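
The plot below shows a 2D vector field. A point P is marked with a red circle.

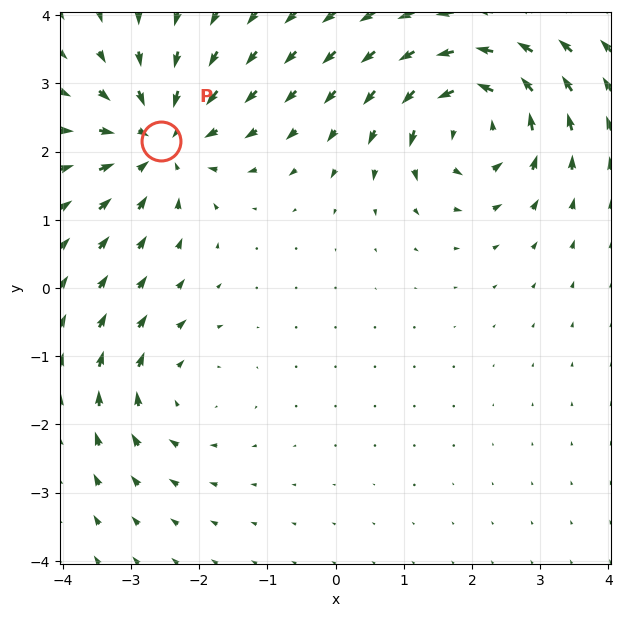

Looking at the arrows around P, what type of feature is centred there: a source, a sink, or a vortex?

sink

At P (-2.6, 2.2) the arrows converge inward. Divergence about -5, curl ≈0 — negative divergence with near-zero curl is a sink.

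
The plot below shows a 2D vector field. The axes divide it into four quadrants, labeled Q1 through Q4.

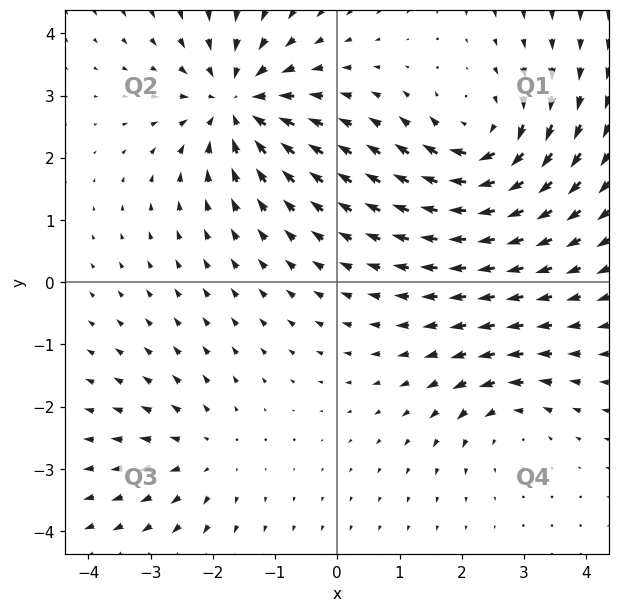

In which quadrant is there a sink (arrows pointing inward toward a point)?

Q2

The sink sits at approximately (-1.6, 2.9), which lies in quadrant Q2. The divergence there is about -6, negative as expected for a sink.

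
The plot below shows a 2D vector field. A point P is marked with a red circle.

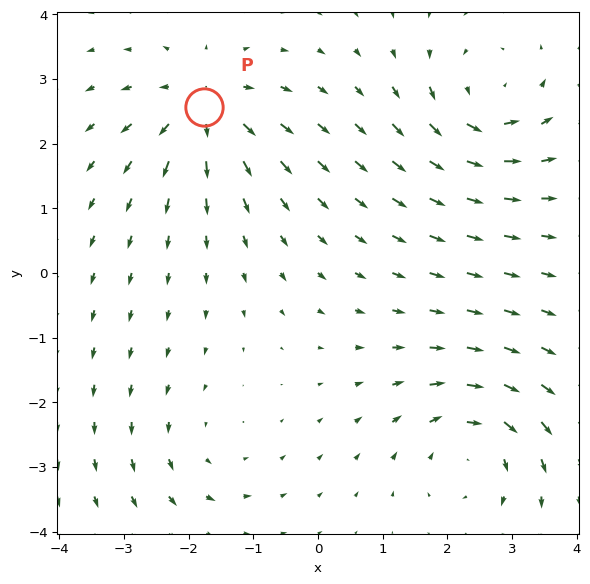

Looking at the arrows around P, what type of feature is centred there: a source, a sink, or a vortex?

At P (-1.8, 2.6) the arrows spread outward. Divergence about +6, curl ≈0 — positive divergence with near-zero curl is a source.

source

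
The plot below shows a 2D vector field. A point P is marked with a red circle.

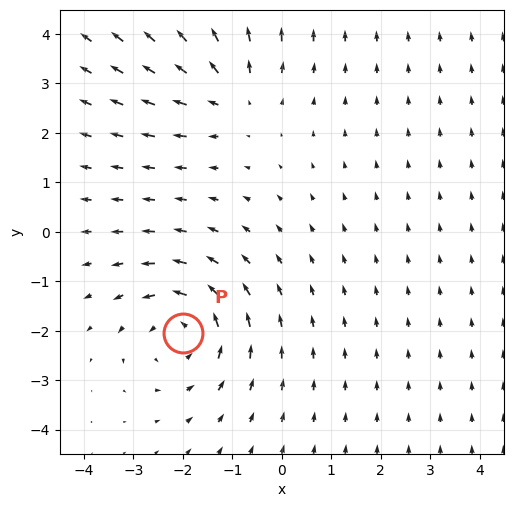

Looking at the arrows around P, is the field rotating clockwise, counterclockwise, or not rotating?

counterclockwise

Near P at (-2.0, -2.1) the arrows circulate counterclockwise. The curl (z-component) there is about +4; positive curl means counterclockwise rotation.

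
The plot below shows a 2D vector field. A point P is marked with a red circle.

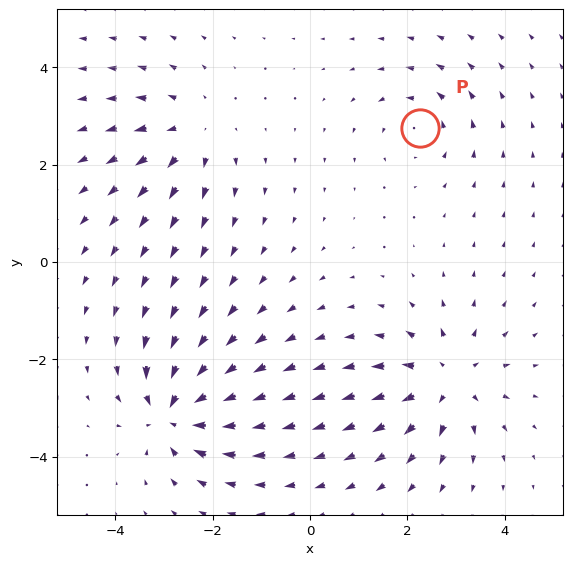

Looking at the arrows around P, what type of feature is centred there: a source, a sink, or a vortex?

vortex

At P (2.3, 2.8) the arrows circulate counterclockwise. Divergence ≈0, curl about +3 — near-zero divergence with nonzero curl is a vortex.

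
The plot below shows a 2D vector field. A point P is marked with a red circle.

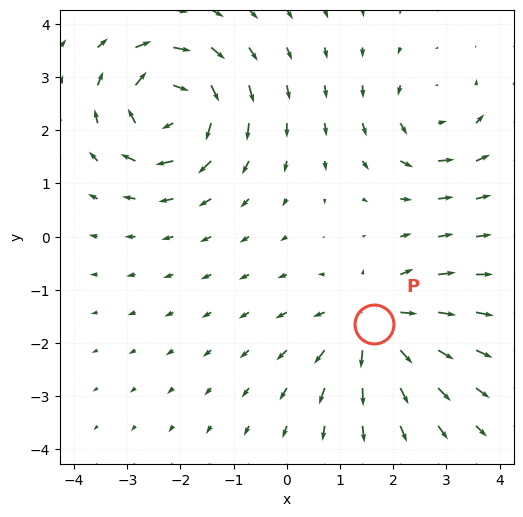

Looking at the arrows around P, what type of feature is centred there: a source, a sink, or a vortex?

At P (1.6, -1.6) the arrows spread outward. Divergence about +5, curl ≈0 — positive divergence with near-zero curl is a source.

source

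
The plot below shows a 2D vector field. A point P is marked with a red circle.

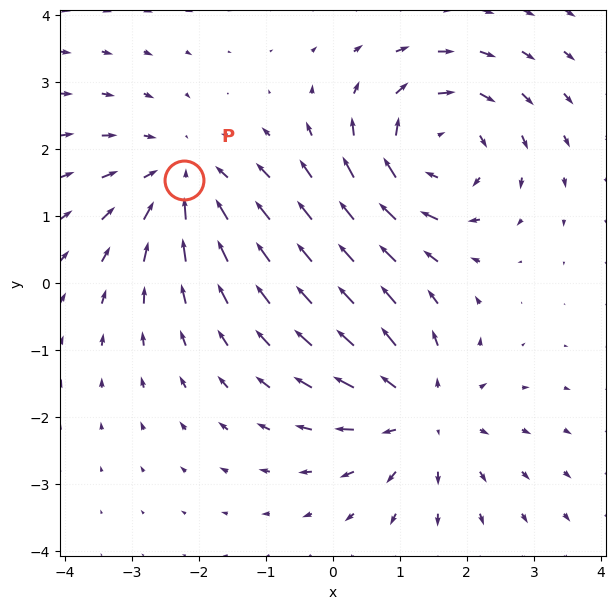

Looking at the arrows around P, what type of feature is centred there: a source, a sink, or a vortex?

sink

At P (-2.2, 1.5) the arrows converge inward. Divergence about -2, curl ≈0 — negative divergence with near-zero curl is a sink.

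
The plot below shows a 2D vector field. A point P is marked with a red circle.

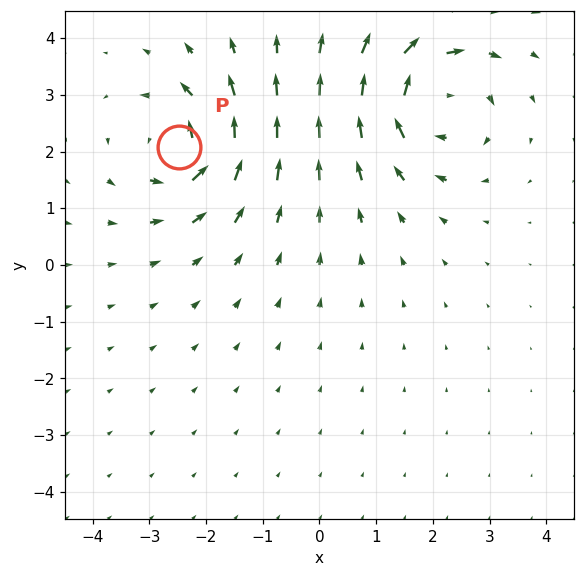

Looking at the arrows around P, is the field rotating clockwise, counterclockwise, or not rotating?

Near P at (-2.5, 2.1) the arrows circulate counterclockwise. The curl (z-component) there is about +6; positive curl means counterclockwise rotation.

counterclockwise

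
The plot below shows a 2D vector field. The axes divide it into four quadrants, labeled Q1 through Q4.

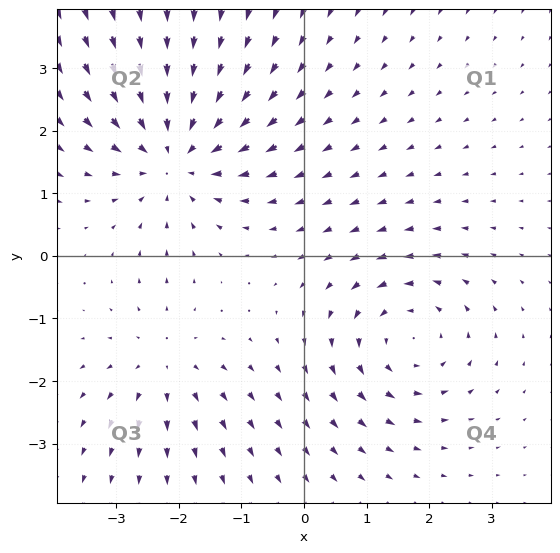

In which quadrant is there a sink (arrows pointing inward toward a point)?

The sink sits at approximately (-2.1, 1.6), which lies in quadrant Q2. The divergence there is about -5, negative as expected for a sink.

Q2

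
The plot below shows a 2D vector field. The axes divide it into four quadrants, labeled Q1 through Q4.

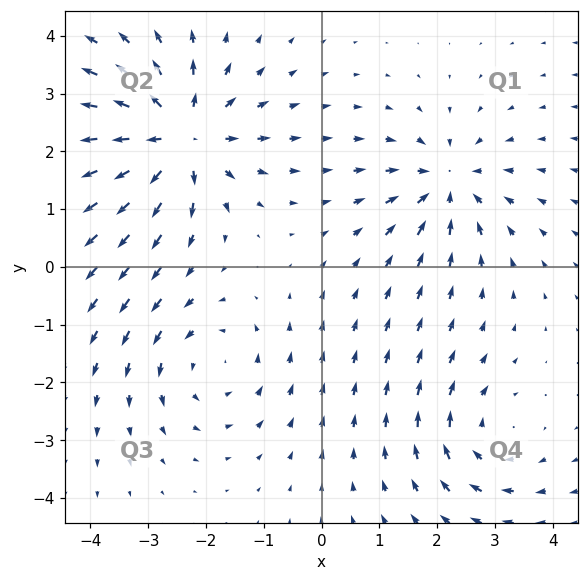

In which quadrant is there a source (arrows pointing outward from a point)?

The source sits at approximately (-2.5, 2.2), which lies in quadrant Q2. The divergence there is about +6, positive as expected for a source.

Q2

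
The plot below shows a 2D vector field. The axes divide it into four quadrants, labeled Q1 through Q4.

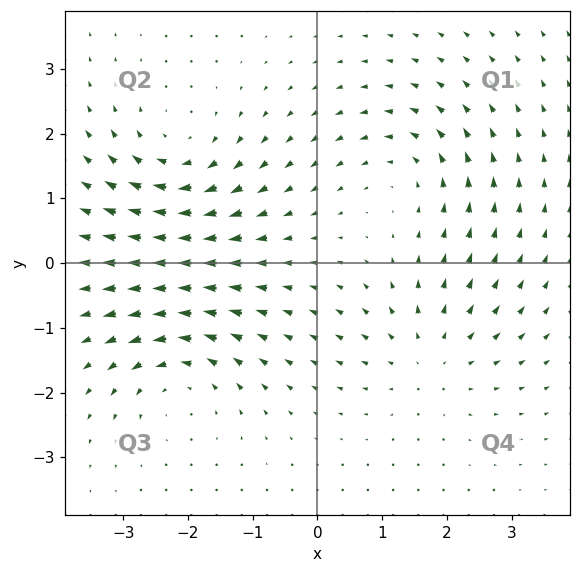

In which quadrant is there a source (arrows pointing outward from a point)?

The source sits at approximately (1.8, -1.4), which lies in quadrant Q4. The divergence there is about +4, positive as expected for a source.

Q4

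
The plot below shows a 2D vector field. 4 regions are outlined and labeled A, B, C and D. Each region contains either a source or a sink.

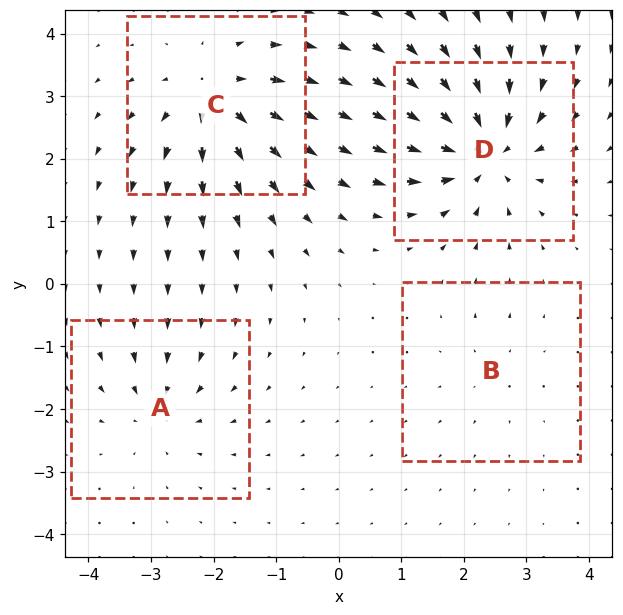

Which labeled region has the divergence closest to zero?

Divergence at each region's feature centre — A: about -4, B: about +2, C: about +6, D: about -8. Region B is closest to zero.

B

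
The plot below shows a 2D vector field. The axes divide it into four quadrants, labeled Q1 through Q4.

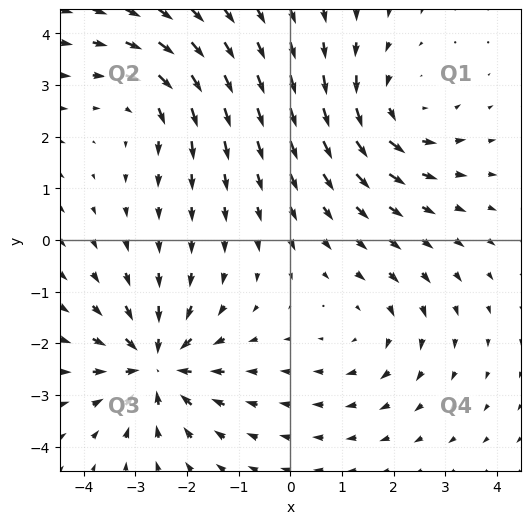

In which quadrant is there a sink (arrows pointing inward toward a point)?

Q3

The sink sits at approximately (-2.6, -2.4), which lies in quadrant Q3. The divergence there is about -6, negative as expected for a sink.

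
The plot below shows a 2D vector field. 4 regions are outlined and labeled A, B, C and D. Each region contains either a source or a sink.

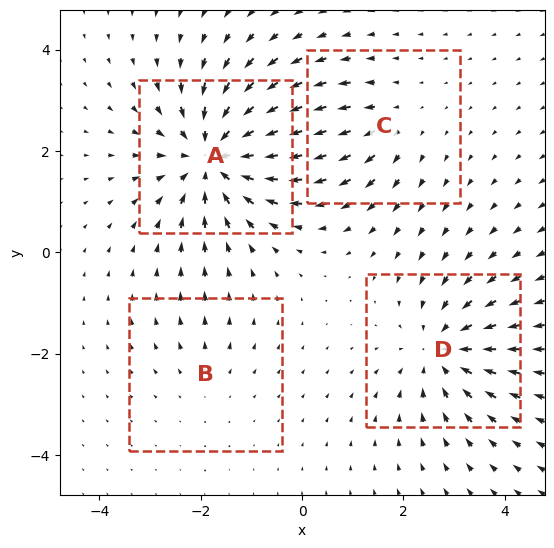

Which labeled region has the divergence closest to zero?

B

Divergence at each region's feature centre — A: about -7, B: about +2, C: about +3, D: about -5. Region B is closest to zero.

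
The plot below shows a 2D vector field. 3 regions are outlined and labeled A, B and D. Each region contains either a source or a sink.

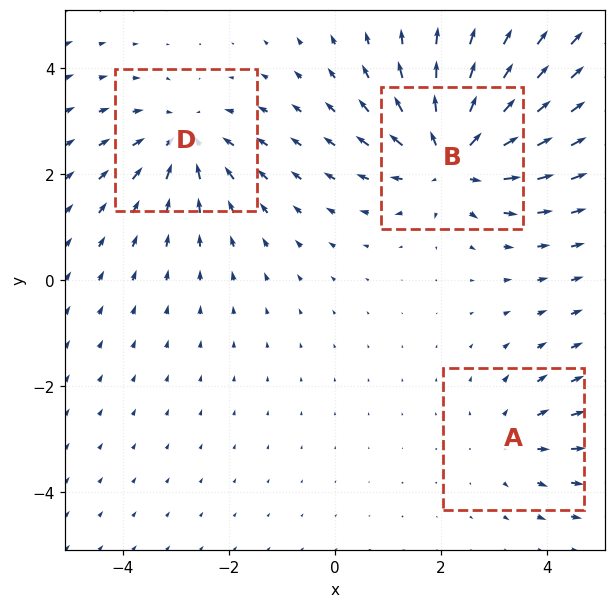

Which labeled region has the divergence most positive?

B

Divergence at each region's feature centre — A: about +2, B: about +5, D: about -3. Region B is most positive.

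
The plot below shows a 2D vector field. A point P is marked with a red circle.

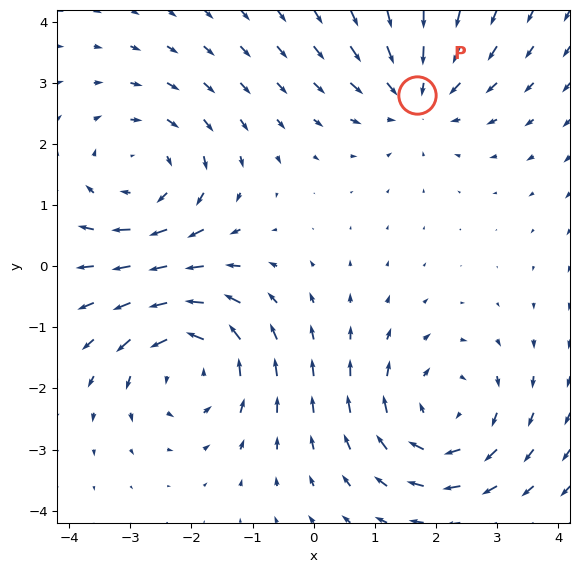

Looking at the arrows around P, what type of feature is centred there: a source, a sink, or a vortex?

At P (1.7, 2.8) the arrows converge inward. Divergence about -3, curl ≈0 — negative divergence with near-zero curl is a sink.

sink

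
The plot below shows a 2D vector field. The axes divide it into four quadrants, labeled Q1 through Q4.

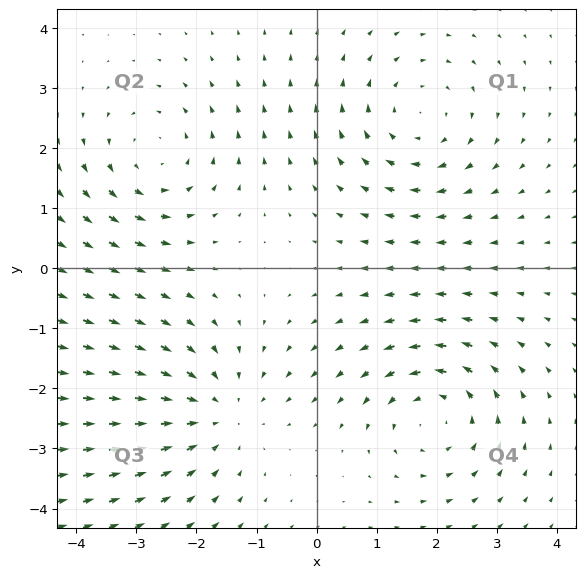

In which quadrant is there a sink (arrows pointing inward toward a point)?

The sink sits at approximately (-1.7, -2.4), which lies in quadrant Q3. The divergence there is about -3, negative as expected for a sink.

Q3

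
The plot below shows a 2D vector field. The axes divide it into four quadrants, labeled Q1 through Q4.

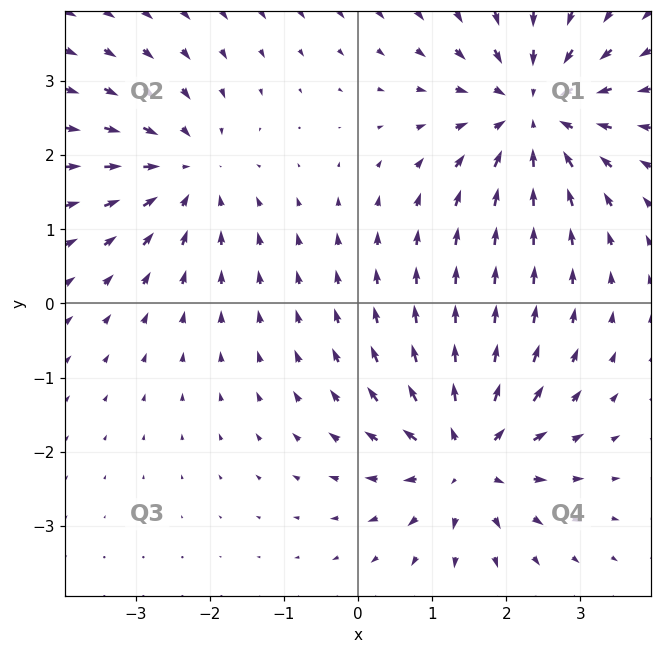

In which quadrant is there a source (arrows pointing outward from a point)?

Q4

The source sits at approximately (1.5, -2.1), which lies in quadrant Q4. The divergence there is about +5, positive as expected for a source.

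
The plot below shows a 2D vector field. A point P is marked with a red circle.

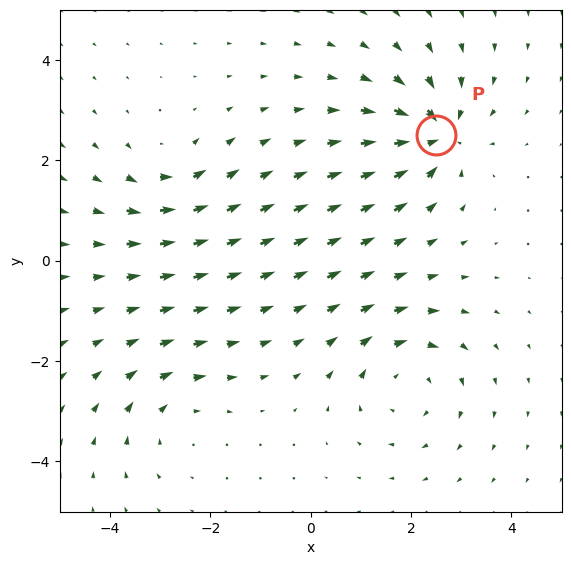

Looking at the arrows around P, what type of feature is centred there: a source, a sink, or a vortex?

At P (2.5, 2.5) the arrows converge inward. Divergence about -6, curl ≈0 — negative divergence with near-zero curl is a sink.

sink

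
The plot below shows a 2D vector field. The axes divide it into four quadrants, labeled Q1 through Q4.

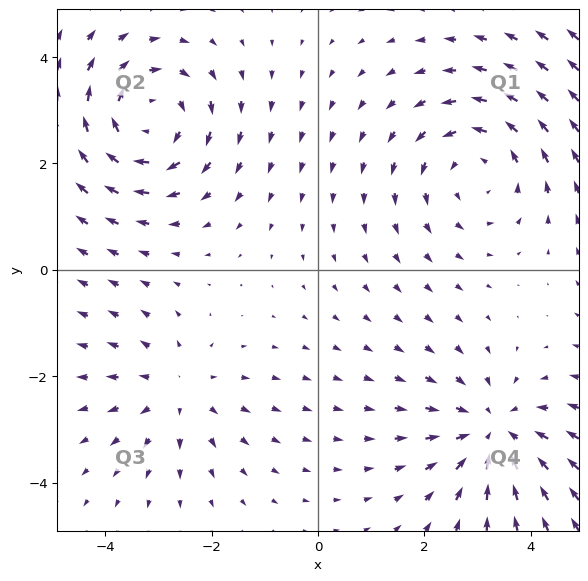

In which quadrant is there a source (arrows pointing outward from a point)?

The source sits at approximately (-2.6, -2.3), which lies in quadrant Q3. The divergence there is about +3, positive as expected for a source.

Q3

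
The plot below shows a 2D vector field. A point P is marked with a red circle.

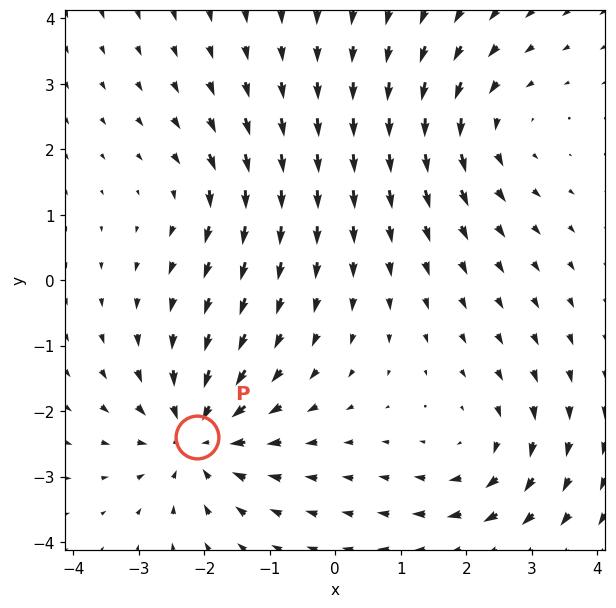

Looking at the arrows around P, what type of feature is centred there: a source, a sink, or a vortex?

At P (-2.1, -2.4) the arrows converge inward. Divergence about -5, curl ≈0 — negative divergence with near-zero curl is a sink.

sink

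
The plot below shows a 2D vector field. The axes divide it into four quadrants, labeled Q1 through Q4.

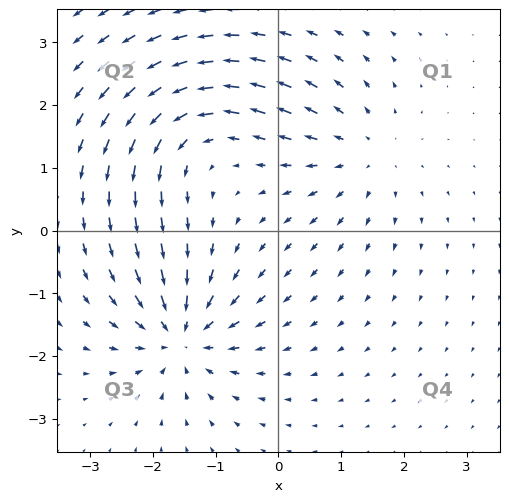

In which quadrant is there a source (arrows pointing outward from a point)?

Q1

The source sits at approximately (1.3, 1.2), which lies in quadrant Q1. The divergence there is about +2, positive as expected for a source.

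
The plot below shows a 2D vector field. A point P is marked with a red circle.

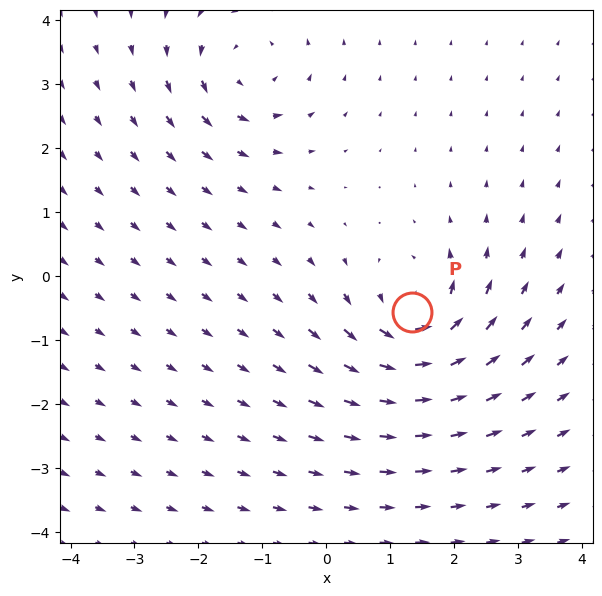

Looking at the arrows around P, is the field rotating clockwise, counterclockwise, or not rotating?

Near P at (1.3, -0.6) the arrows circulate counterclockwise. The curl (z-component) there is about +7; positive curl means counterclockwise rotation.

counterclockwise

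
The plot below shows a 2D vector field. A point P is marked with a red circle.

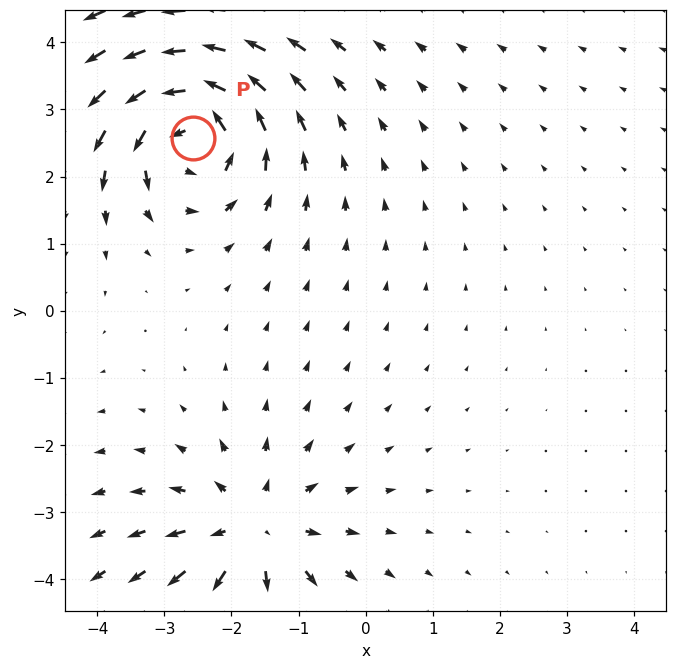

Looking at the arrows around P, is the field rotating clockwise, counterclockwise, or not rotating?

Near P at (-2.6, 2.6) the arrows circulate counterclockwise. The curl (z-component) there is about +6; positive curl means counterclockwise rotation.

counterclockwise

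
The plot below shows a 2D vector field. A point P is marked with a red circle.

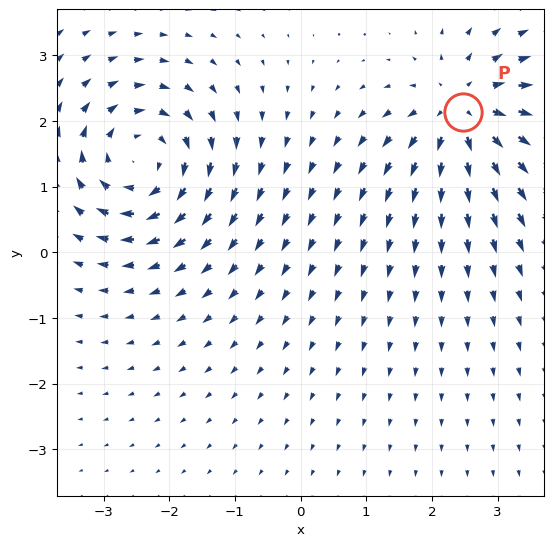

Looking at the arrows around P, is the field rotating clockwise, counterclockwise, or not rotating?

not rotating

Near P at (2.5, 2.1) the arrows show no circulation. The curl there is ≈0.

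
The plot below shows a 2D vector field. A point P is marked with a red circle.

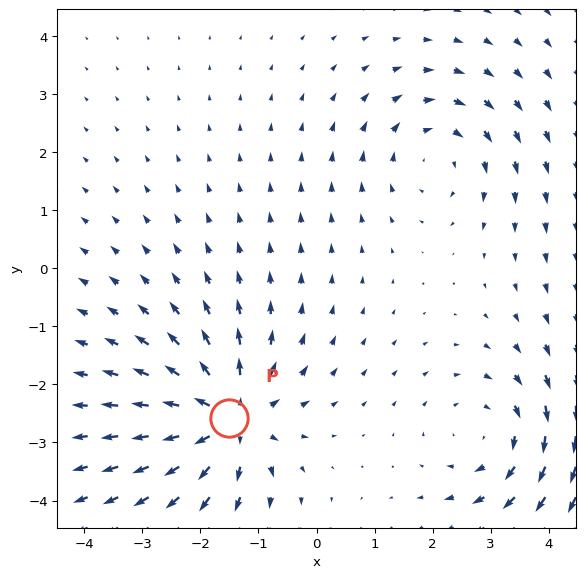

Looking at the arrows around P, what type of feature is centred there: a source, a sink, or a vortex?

source

At P (-1.5, -2.6) the arrows spread outward. Divergence about +5, curl ≈0 — positive divergence with near-zero curl is a source.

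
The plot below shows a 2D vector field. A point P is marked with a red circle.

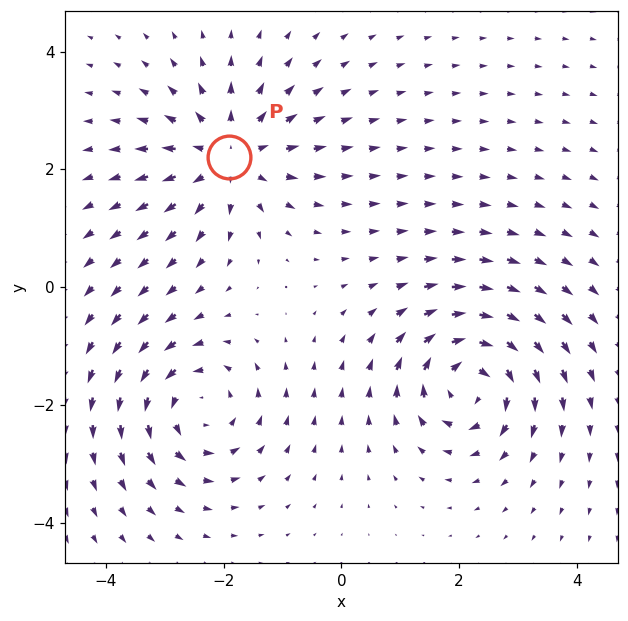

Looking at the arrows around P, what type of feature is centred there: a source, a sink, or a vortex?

At P (-1.9, 2.2) the arrows spread outward. Divergence about +5, curl ≈0 — positive divergence with near-zero curl is a source.

source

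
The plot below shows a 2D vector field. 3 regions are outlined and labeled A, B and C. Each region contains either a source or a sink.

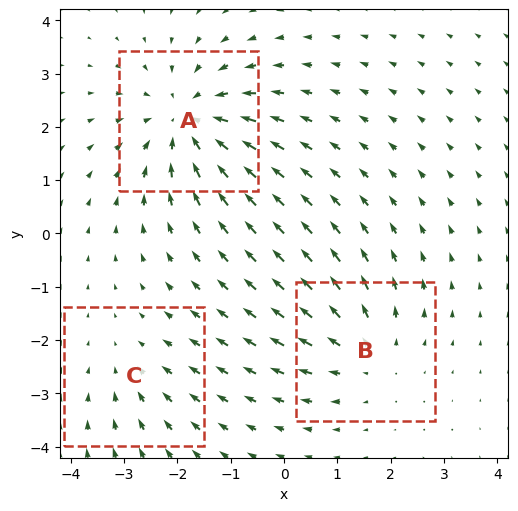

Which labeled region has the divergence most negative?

A

Divergence at each region's feature centre — A: about -4, B: about +3, C: about -2. Region A is most negative.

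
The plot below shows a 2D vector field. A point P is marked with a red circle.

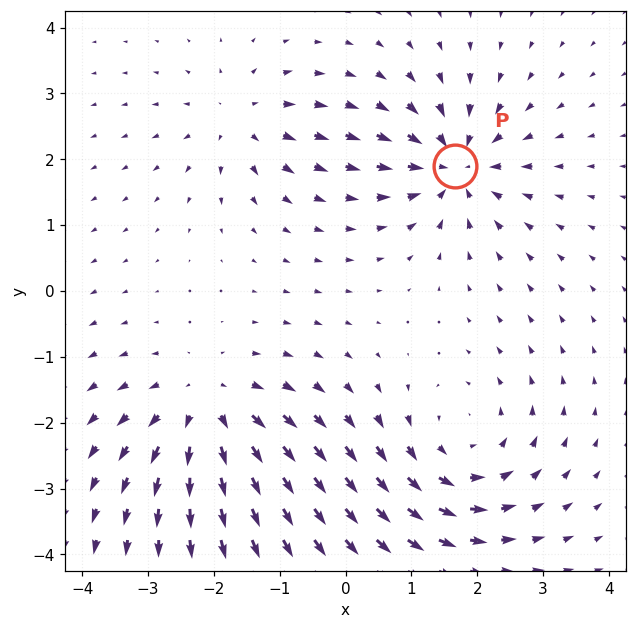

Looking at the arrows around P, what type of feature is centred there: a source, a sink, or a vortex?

At P (1.7, 1.9) the arrows converge inward. Divergence about -6, curl ≈0 — negative divergence with near-zero curl is a sink.

sink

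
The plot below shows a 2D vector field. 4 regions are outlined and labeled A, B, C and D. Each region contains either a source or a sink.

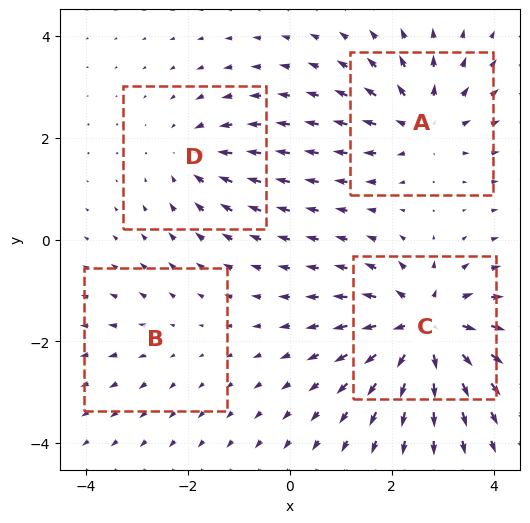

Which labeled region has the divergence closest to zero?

Divergence at each region's feature centre — A: about +5, B: about +2, C: about +8, D: about -4. Region B is closest to zero.

B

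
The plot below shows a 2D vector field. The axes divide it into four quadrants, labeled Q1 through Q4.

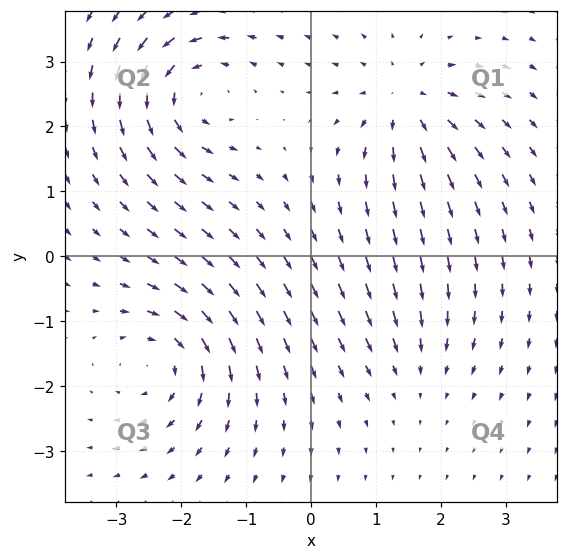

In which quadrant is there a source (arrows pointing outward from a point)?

The source sits at approximately (1.5, 2.4), which lies in quadrant Q1. The divergence there is about +5, positive as expected for a source.

Q1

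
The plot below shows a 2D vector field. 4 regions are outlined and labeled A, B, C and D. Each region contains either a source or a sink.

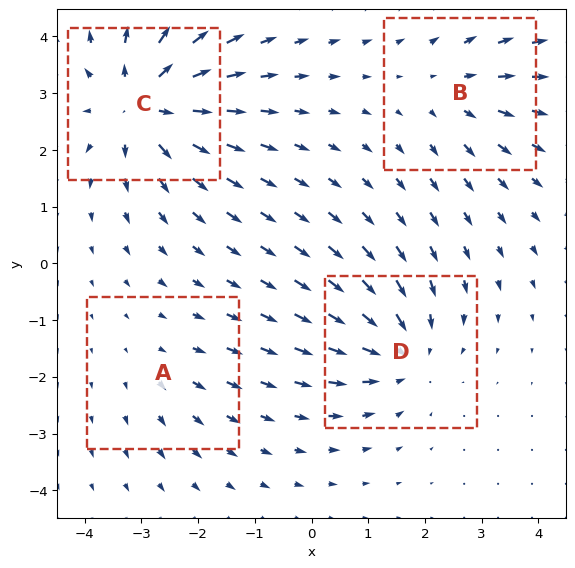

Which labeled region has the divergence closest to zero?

Divergence at each region's feature centre — A: about +2, B: about +3, C: about +7, D: about -5. Region A is closest to zero.

A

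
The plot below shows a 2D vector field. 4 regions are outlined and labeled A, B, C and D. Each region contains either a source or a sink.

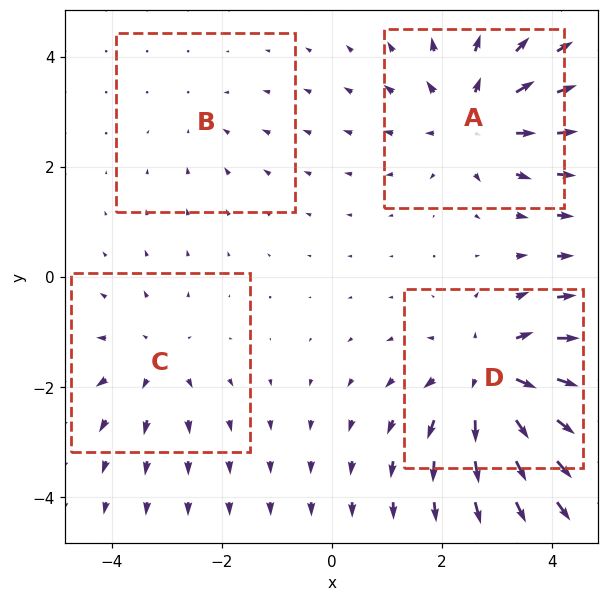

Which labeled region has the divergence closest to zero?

B

Divergence at each region's feature centre — A: about +5, B: about -2, C: about +3, D: about +6. Region B is closest to zero.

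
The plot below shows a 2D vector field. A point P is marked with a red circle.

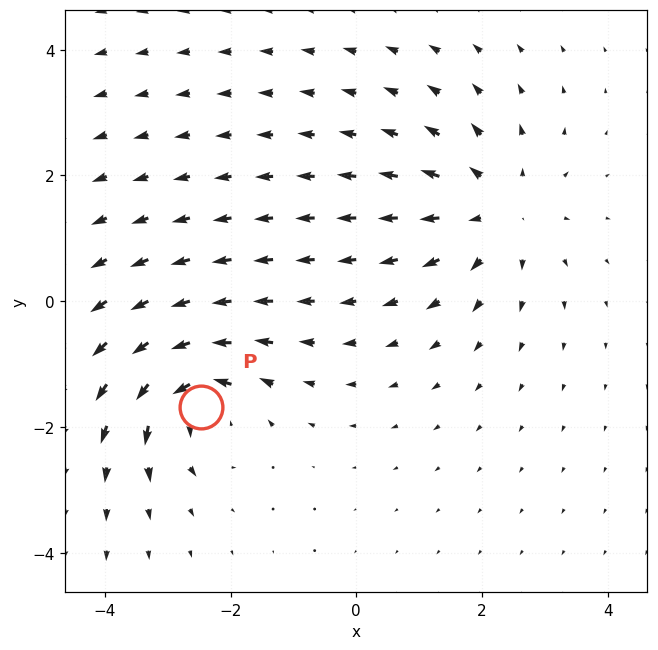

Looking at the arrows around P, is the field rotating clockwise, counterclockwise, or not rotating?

Near P at (-2.5, -1.7) the arrows circulate counterclockwise. The curl (z-component) there is about +5; positive curl means counterclockwise rotation.

counterclockwise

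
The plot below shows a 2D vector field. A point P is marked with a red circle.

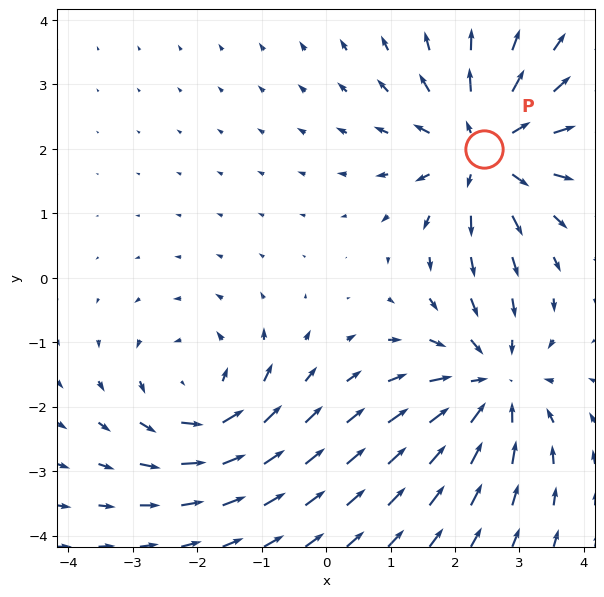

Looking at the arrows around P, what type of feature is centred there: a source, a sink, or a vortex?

source

At P (2.4, 2.0) the arrows spread outward. Divergence about +5, curl ≈0 — positive divergence with near-zero curl is a source.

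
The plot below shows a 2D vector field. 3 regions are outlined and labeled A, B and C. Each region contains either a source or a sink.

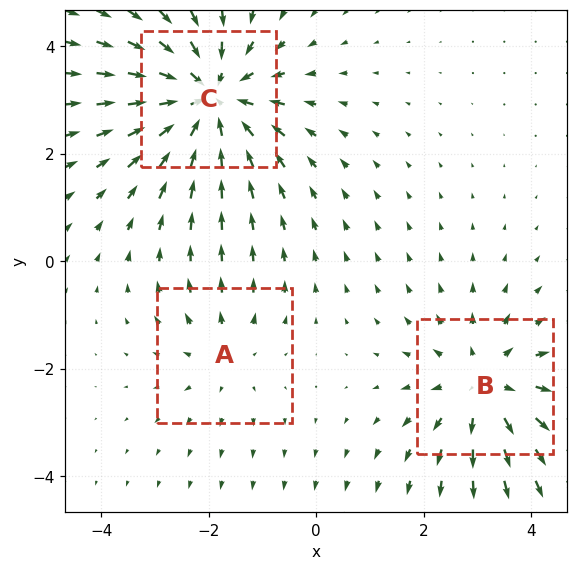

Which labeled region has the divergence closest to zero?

Divergence at each region's feature centre — A: about +2, B: about +3, C: about -4. Region A is closest to zero.

A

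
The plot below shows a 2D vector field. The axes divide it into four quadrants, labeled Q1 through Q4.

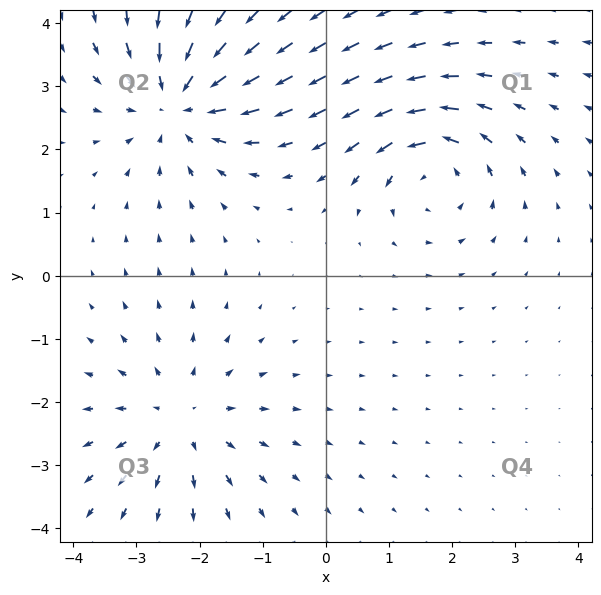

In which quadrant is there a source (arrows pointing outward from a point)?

Q3

The source sits at approximately (-2.3, -2.3), which lies in quadrant Q3. The divergence there is about +4, positive as expected for a source.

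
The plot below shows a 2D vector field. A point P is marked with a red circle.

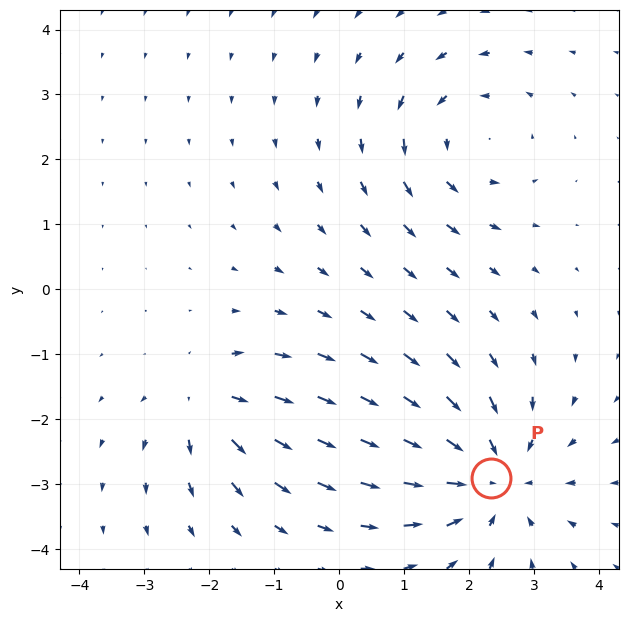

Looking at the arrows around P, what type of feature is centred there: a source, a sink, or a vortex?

sink

At P (2.3, -2.9) the arrows converge inward. Divergence about -4, curl ≈0 — negative divergence with near-zero curl is a sink.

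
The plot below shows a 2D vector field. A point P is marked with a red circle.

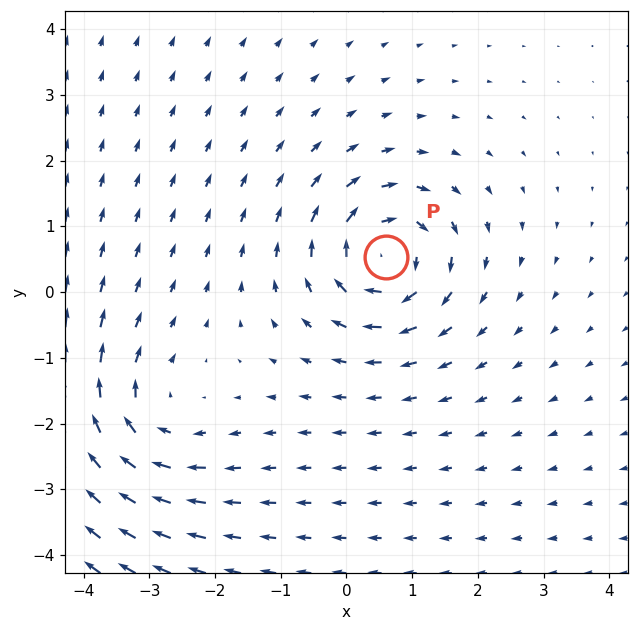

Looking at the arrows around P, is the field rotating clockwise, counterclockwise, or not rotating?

clockwise

Near P at (0.6, 0.5) the arrows circulate clockwise. The curl (z-component) there is about -6; negative curl means clockwise rotation.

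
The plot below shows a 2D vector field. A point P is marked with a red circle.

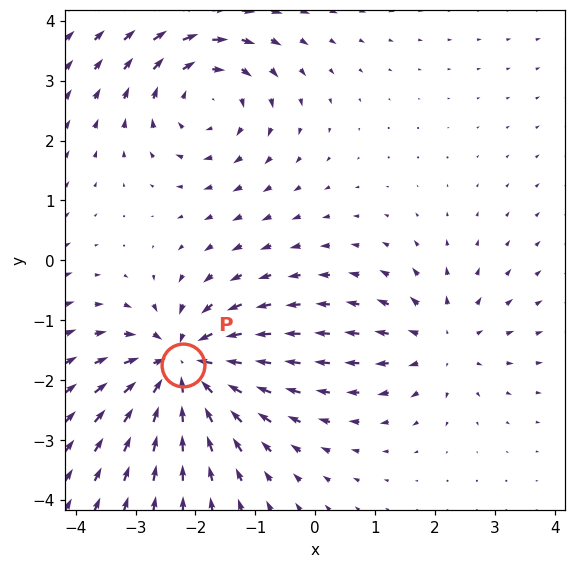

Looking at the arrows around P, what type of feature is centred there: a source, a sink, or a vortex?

At P (-2.2, -1.8) the arrows converge inward. Divergence about -6, curl ≈0 — negative divergence with near-zero curl is a sink.

sink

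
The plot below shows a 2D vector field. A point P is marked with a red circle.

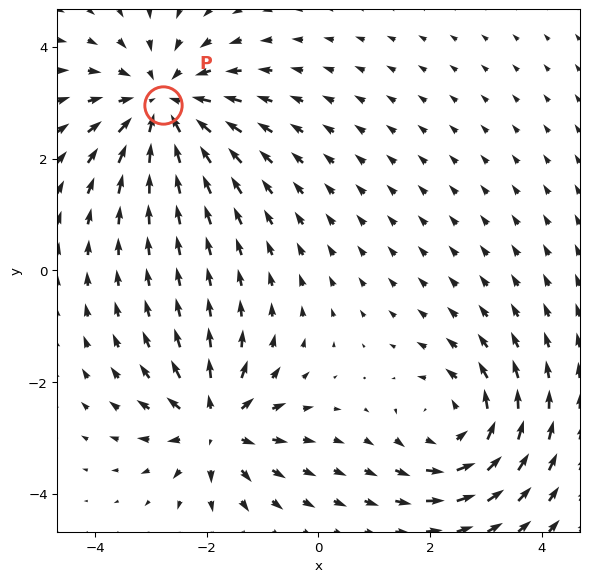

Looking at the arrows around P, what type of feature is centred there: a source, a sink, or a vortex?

sink

At P (-2.8, 3.0) the arrows converge inward. Divergence about -4, curl ≈0 — negative divergence with near-zero curl is a sink.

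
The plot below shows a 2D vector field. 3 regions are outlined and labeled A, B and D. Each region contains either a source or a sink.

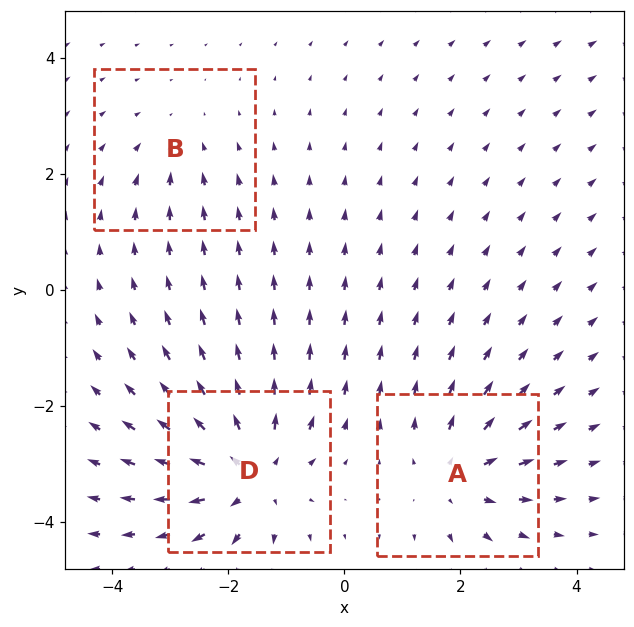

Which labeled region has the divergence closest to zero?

Divergence at each region's feature centre — A: about +3, B: about -2, D: about +5. Region B is closest to zero.

B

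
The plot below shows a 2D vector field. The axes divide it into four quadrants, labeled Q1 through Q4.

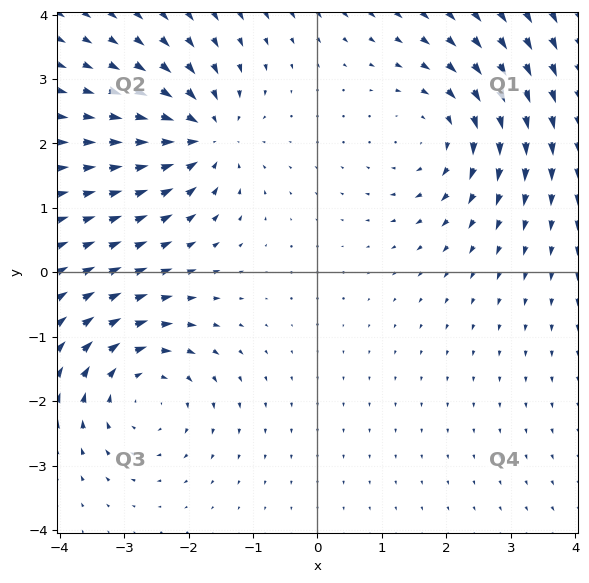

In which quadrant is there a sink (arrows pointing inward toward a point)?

Q2

The sink sits at approximately (-1.8, 2.1), which lies in quadrant Q2. The divergence there is about -4, negative as expected for a sink.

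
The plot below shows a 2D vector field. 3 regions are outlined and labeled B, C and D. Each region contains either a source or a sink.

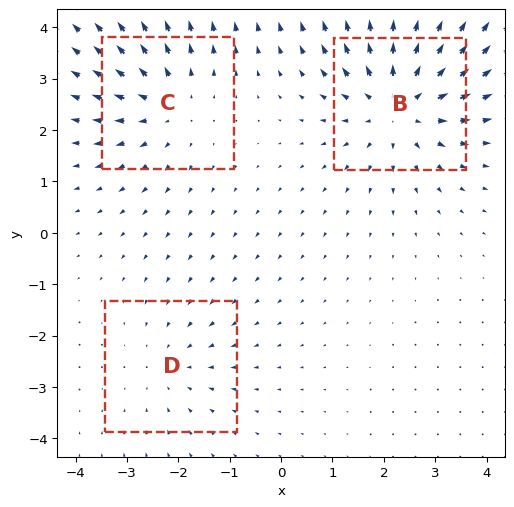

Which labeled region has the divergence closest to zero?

Divergence at each region's feature centre — B: about +4, C: about +3, D: about -2. Region D is closest to zero.

D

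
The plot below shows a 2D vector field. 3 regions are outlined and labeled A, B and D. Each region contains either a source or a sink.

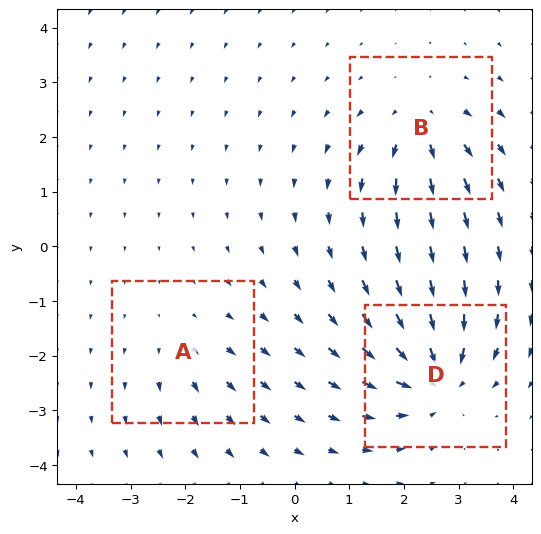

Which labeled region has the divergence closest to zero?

A

Divergence at each region's feature centre — A: about +2, B: about +4, D: about -6. Region A is closest to zero.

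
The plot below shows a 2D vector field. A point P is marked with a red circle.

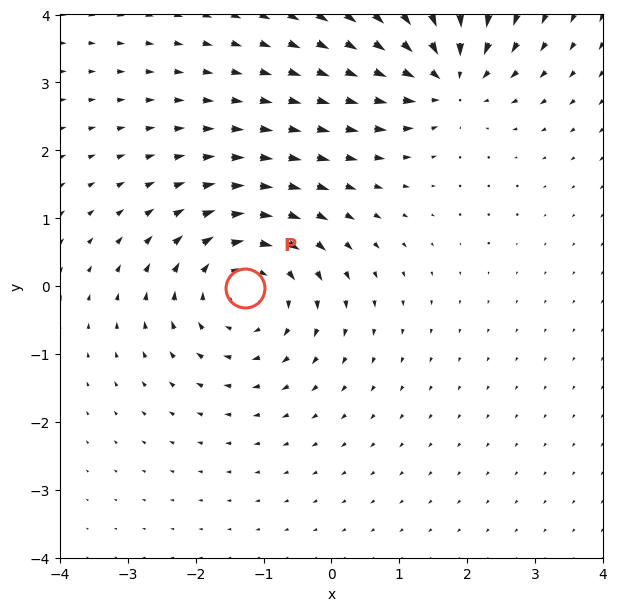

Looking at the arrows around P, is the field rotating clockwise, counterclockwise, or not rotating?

clockwise

Near P at (-1.3, -0.0) the arrows circulate clockwise. The curl (z-component) there is about -4; negative curl means clockwise rotation.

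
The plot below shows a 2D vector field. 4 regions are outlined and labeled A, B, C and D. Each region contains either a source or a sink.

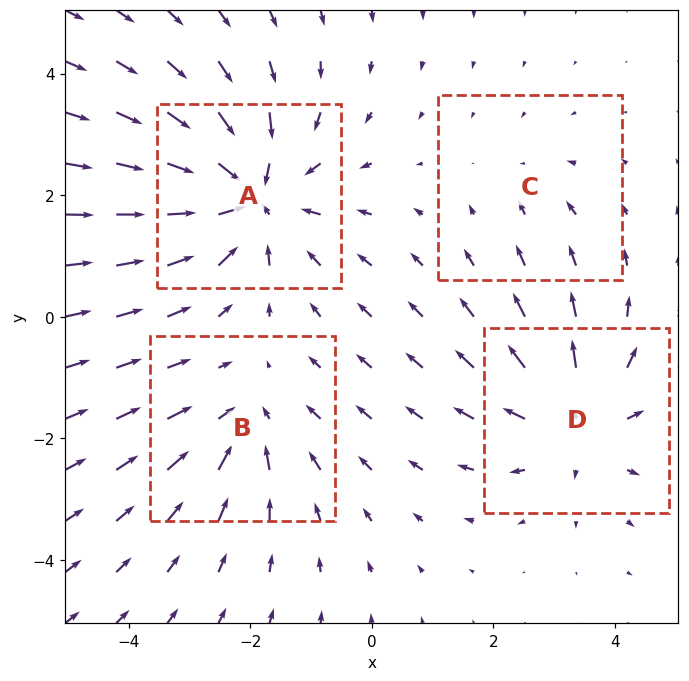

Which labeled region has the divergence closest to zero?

Divergence at each region's feature centre — A: about -6, B: about -3, C: about -2, D: about +4. Region C is closest to zero.

C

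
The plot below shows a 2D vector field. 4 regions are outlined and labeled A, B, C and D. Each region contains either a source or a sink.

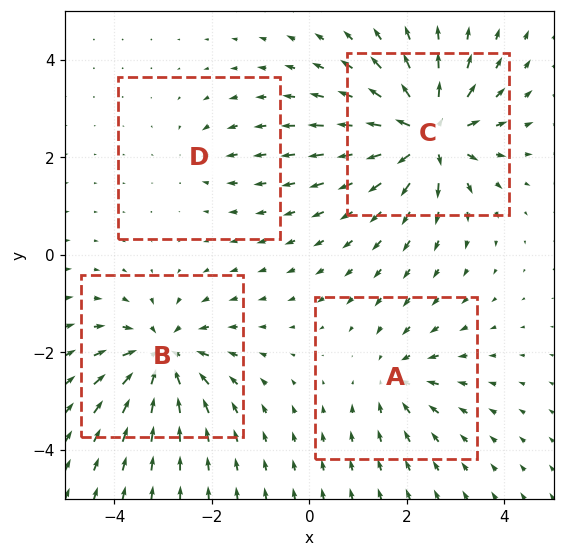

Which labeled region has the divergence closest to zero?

Divergence at each region's feature centre — A: about -4, B: about -6, C: about +8, D: about -2. Region D is closest to zero.

D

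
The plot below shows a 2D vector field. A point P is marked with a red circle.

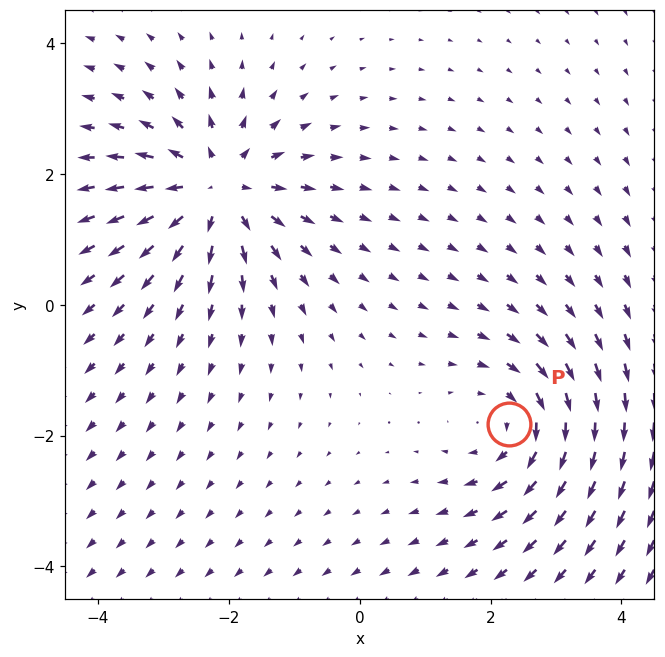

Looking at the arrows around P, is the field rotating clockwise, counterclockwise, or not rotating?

clockwise

Near P at (2.3, -1.8) the arrows circulate clockwise. The curl (z-component) there is about -4; negative curl means clockwise rotation.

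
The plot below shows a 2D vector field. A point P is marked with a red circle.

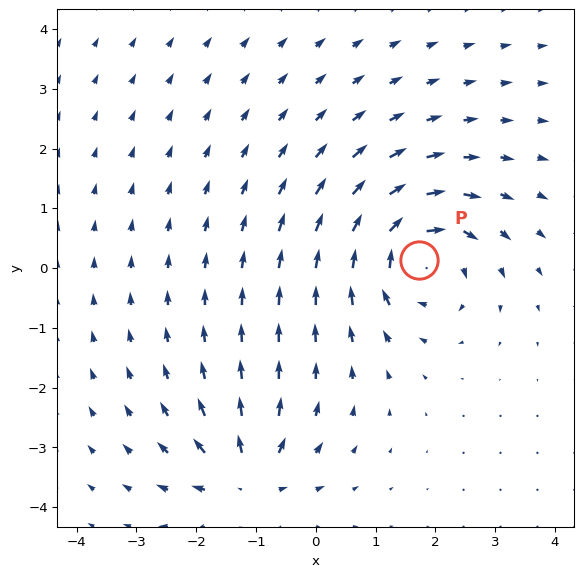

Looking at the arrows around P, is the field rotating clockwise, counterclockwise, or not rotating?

clockwise

Near P at (1.7, 0.1) the arrows circulate clockwise. The curl (z-component) there is about -6; negative curl means clockwise rotation.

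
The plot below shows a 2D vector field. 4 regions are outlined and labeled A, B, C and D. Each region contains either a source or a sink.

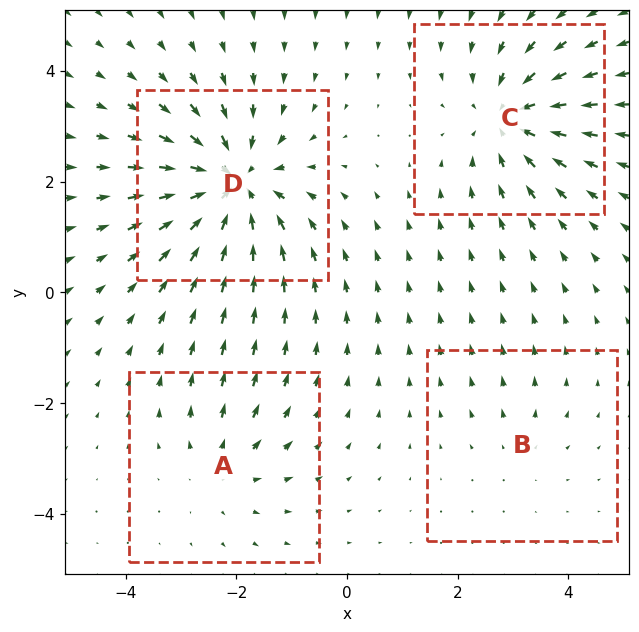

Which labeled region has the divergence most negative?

Divergence at each region's feature centre — A: about +3, B: about +2, C: about -5, D: about -7. Region D is most negative.

D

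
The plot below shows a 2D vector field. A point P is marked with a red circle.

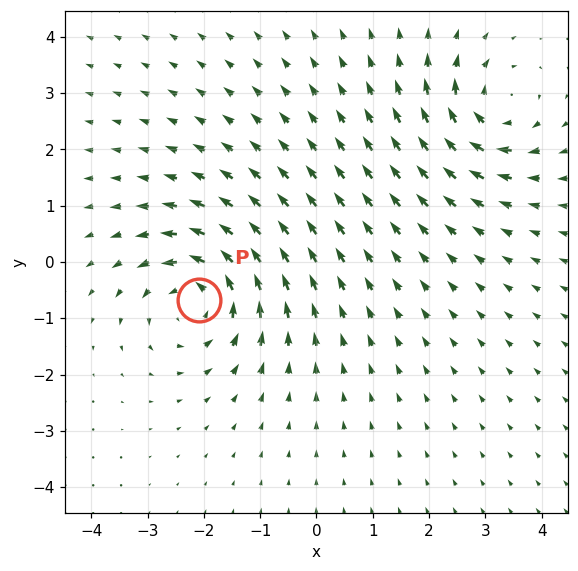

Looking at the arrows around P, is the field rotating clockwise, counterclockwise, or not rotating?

Near P at (-2.1, -0.7) the arrows circulate counterclockwise. The curl (z-component) there is about +5; positive curl means counterclockwise rotation.

counterclockwise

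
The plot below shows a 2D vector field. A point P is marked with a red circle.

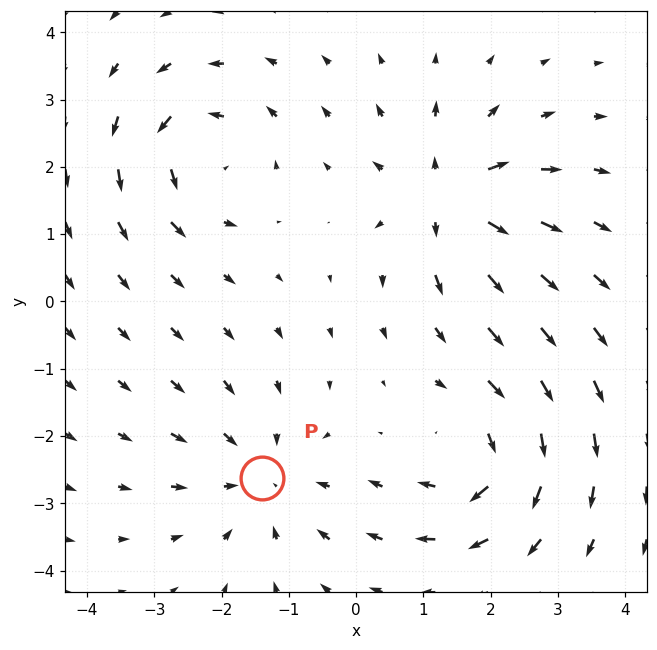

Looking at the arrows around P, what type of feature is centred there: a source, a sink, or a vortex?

At P (-1.4, -2.6) the arrows converge inward. Divergence about -3, curl ≈0 — negative divergence with near-zero curl is a sink.

sink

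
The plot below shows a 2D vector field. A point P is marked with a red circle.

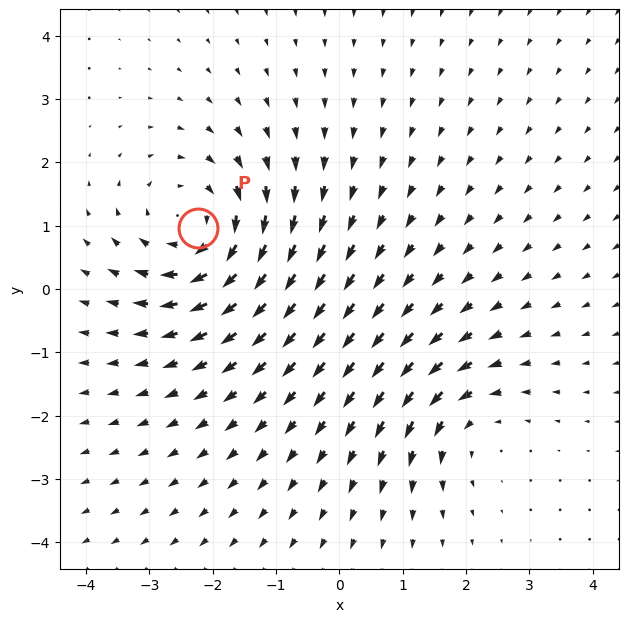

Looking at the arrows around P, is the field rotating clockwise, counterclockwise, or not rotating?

Near P at (-2.2, 1.0) the arrows circulate clockwise. The curl (z-component) there is about -4; negative curl means clockwise rotation.

clockwise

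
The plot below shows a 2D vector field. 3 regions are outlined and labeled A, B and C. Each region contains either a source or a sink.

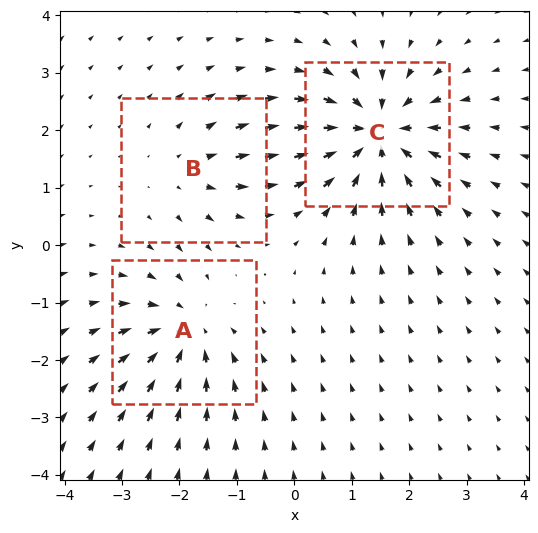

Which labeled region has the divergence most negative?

C

Divergence at each region's feature centre — A: about -4, B: about +2, C: about -5. Region C is most negative.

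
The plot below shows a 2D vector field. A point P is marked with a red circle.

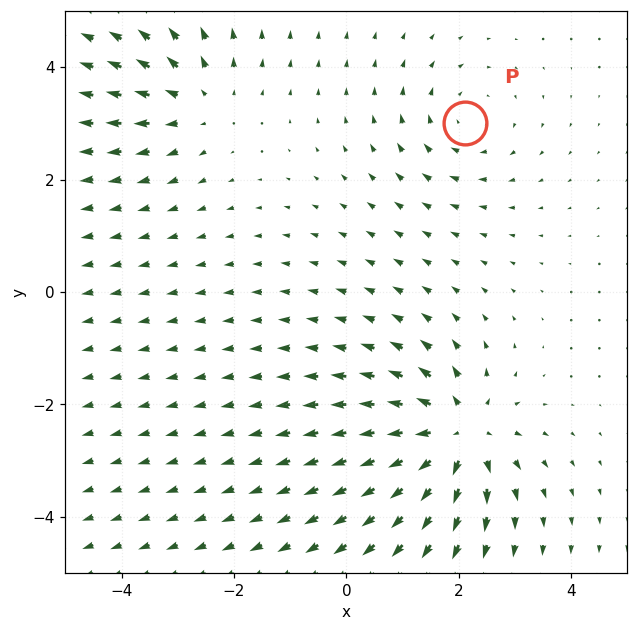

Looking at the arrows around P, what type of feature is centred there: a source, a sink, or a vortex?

vortex

At P (2.1, 3.0) the arrows circulate clockwise. Divergence ≈0, curl about -3 — near-zero divergence with nonzero curl is a vortex.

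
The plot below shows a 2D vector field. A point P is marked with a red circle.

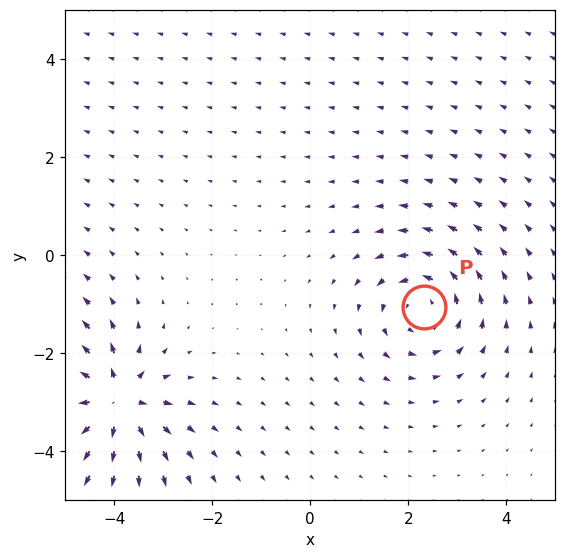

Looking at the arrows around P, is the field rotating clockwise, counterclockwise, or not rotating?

Near P at (2.3, -1.1) the arrows circulate counterclockwise. The curl (z-component) there is about +3; positive curl means counterclockwise rotation.

counterclockwise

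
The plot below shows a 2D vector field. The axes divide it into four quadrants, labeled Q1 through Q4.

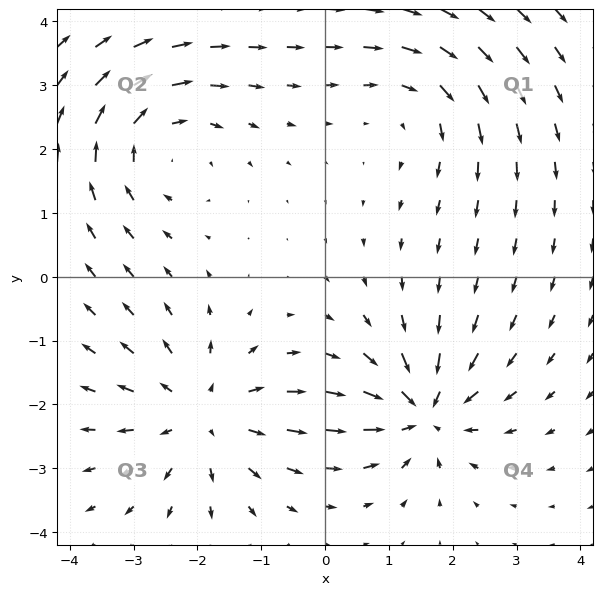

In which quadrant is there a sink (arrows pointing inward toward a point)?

The sink sits at approximately (1.5, -2.1), which lies in quadrant Q4. The divergence there is about -6, negative as expected for a sink.

Q4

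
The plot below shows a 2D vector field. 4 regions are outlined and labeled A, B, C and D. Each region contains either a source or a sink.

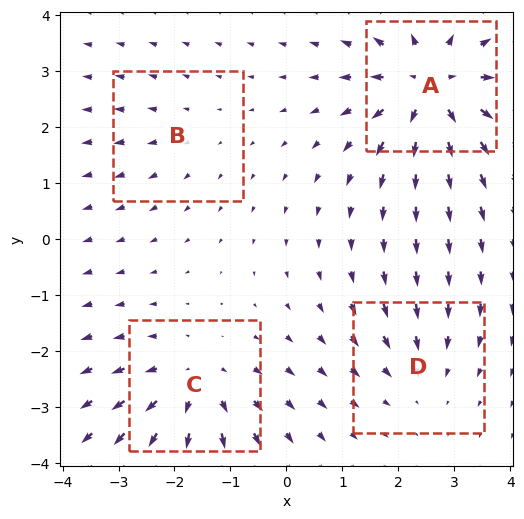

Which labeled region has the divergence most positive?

Divergence at each region's feature centre — A: about +7, B: about +2, C: about +5, D: about -3. Region A is most positive.

A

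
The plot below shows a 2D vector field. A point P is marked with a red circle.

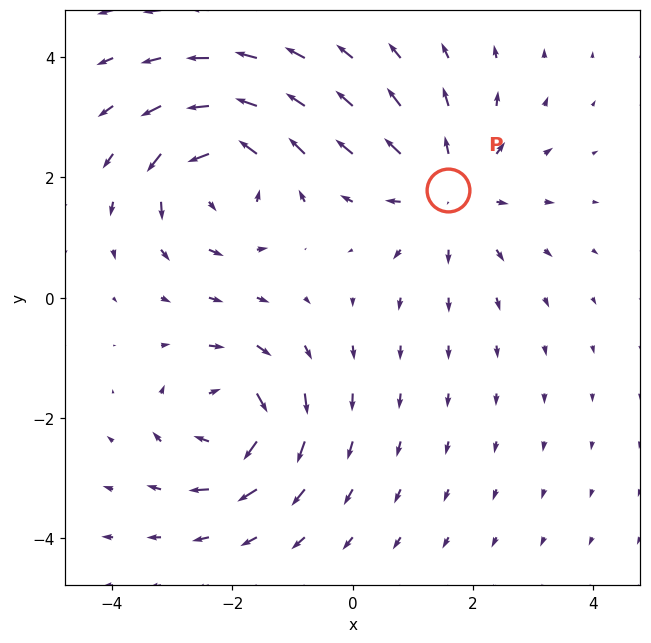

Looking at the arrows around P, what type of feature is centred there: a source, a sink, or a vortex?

At P (1.6, 1.8) the arrows spread outward. Divergence about +3, curl ≈0 — positive divergence with near-zero curl is a source.

source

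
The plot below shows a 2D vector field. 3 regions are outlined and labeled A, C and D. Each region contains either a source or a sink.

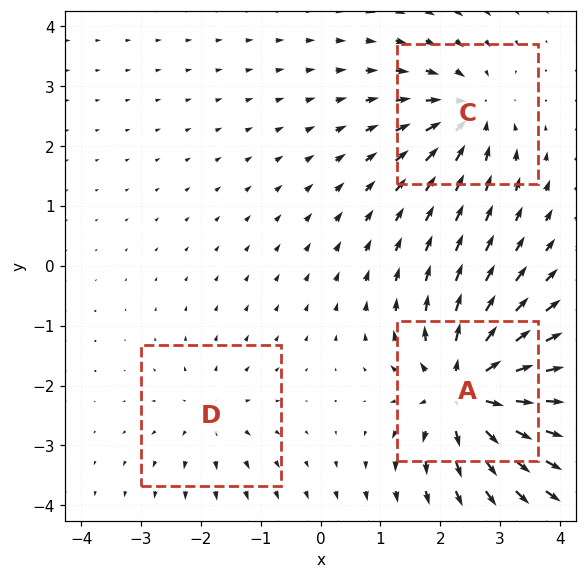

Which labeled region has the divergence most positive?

Divergence at each region's feature centre — A: about +6, C: about -4, D: about +2. Region A is most positive.

A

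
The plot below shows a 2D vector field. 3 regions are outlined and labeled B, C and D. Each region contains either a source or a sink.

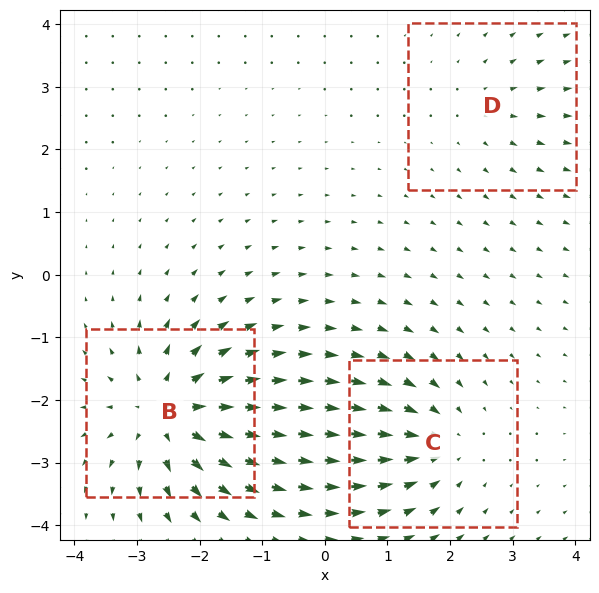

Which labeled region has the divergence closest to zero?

D

Divergence at each region's feature centre — B: about +6, C: about -4, D: about +2. Region D is closest to zero.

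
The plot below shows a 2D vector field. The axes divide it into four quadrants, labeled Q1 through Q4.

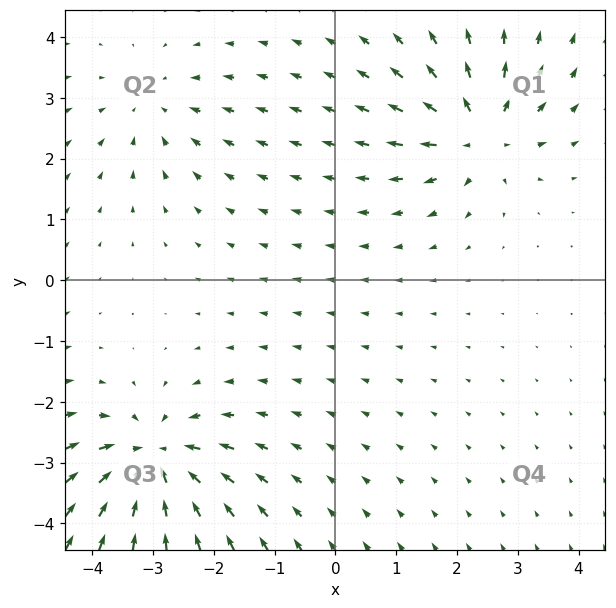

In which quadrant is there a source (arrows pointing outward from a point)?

Q1

The source sits at approximately (2.4, 2.4), which lies in quadrant Q1. The divergence there is about +5, positive as expected for a source.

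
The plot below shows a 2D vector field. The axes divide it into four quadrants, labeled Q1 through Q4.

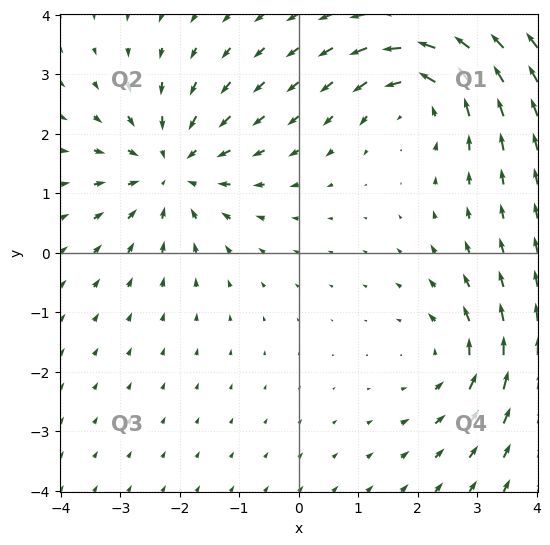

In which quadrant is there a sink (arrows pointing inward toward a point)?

Q2

The sink sits at approximately (-2.1, 1.4), which lies in quadrant Q2. The divergence there is about -4, negative as expected for a sink.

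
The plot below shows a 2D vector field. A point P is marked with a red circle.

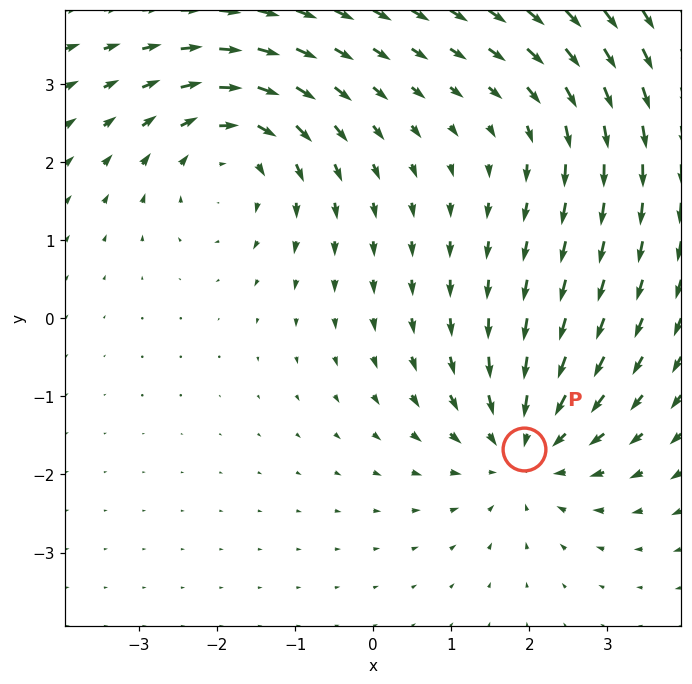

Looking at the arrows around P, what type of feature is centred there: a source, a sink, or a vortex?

sink

At P (1.9, -1.7) the arrows converge inward. Divergence about -5, curl ≈0 — negative divergence with near-zero curl is a sink.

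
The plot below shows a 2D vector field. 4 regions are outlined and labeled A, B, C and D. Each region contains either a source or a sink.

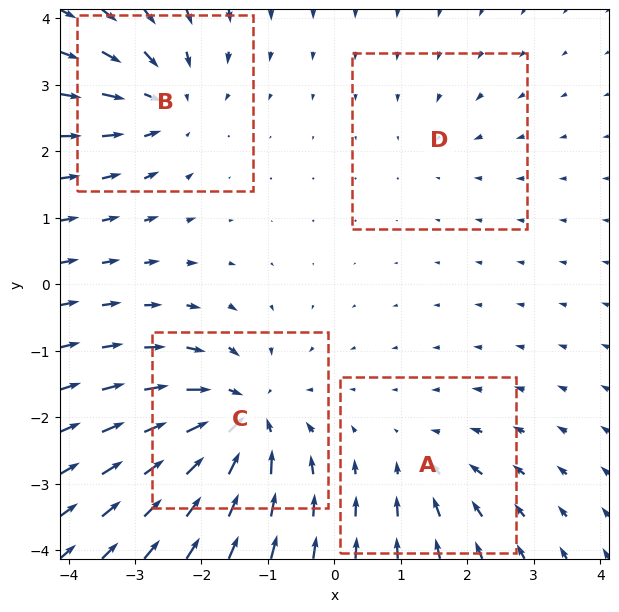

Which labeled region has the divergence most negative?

C

Divergence at each region's feature centre — A: about -3, B: about -5, C: about -7, D: about -2. Region C is most negative.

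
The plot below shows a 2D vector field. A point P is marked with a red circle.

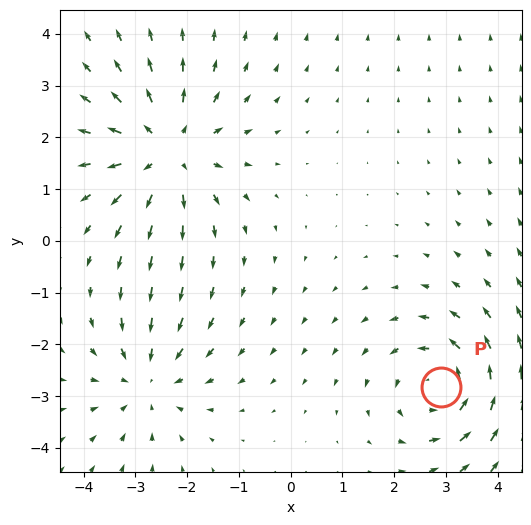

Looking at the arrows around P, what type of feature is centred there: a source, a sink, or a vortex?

vortex

At P (2.9, -2.8) the arrows circulate counterclockwise. Divergence ≈0, curl about +4 — near-zero divergence with nonzero curl is a vortex.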